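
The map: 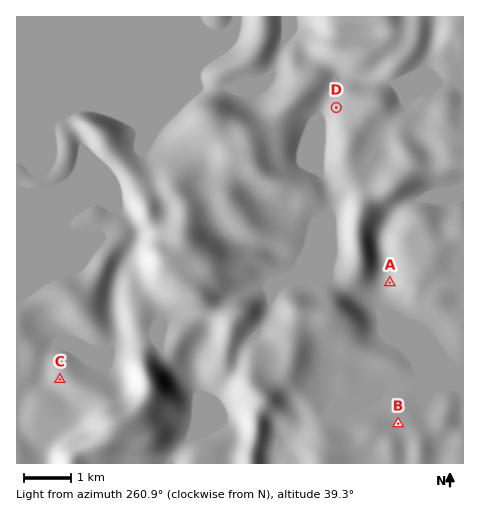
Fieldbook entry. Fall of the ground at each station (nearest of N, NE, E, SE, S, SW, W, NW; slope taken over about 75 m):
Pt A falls W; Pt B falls N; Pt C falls SW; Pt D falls W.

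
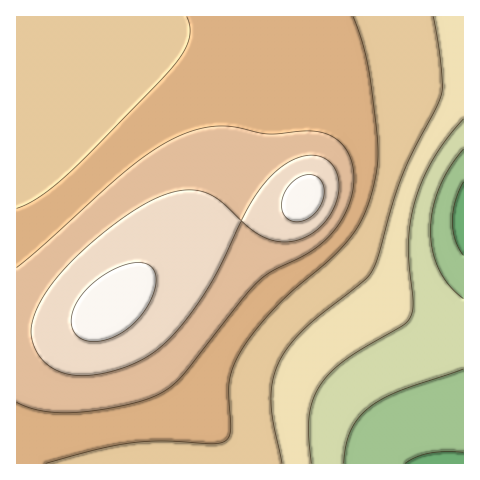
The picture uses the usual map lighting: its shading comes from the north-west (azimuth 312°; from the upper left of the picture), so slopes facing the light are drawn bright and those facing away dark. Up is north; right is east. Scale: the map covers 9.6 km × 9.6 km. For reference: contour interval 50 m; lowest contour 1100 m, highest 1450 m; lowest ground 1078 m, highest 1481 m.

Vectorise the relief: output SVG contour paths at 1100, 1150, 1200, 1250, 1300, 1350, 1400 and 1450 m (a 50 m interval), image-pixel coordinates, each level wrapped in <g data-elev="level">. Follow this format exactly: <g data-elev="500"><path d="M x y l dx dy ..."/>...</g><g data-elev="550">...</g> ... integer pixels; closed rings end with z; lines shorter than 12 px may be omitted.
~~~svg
<g data-elev="1100"><path d="M405 463l11-6 14-4 15-1 18 0"/><path d="M463 255l-8-15-3-18 3-20 8-20"/></g><g data-elev="1150"><path d="M344 463l2-18 5-14 7-13 11-11 13-8 16-8 65-22"/><path d="M463 299l-14-13-10-16-6-19-2-20 2-21 6-22 10-20 14-19"/></g><g data-elev="1200"><path d="M311 463l-2-29 0-18 4-17 8-15 9-11 13-12 19-12 41-24 8-9 2-15-4-37-1-21 2-20 4-19 8-22 11-22 13-21 17-20"/></g><g data-elev="1250"><path d="M282 463l-11-56 0-18 4-18 9-18 15-19 19-17 47-38 10-13 18-63 9-27 12-26 22-42 6-14 0-9-1-22-8-46"/></g><g data-elev="1300"><path d="M46 463l51-14 33-6 34-2 51 3 8-2 5-3 3-12-2-45 4-15 8-16 15-22 22-24 51-45 18-18 14-20 10-26 7-34-1-30-10-70-6-23-8-22"/><path d="M187 17l3 11-2 13-6 14-13 16-103 105-27 21-22 11"/></g><g data-elev="1350"><path d="M17 402l14 6 15 3 17 2 21-1 28-4 27-6 17-6 13-8 17-16 53-69 18-20 15-12 41-21 12-9 10-11 10-16 7-19 2-19-3-16-5-10-7-9-10-6-10-3-15-1-37 3-31-7-14-1-14 1-15 4-28 12-29 20-119 105"/></g><g data-elev="1400"><path d="M71 375l21 0 28-6 24-11 20-14 20-22 22-30 14-25 22-46 18 14 19 7 11 0 9-2 17-10 13-14 9-19 1-17-3-8-4-7-9-7-10-3-13 2-13 6-13 10-12 13-11 17-9 17-20-18-11-7-12-4-14-1-18 4-19 8-21 13-23 17-28 25-21 23-15 22-8 20-1 10 1 8 8 17 13 11z"/></g><g data-elev="1450"><path d="M87 341l12 0 14-4 14-8 12-11 11-16 5-15 1-13-5-8-6-3-7-1-18 4-19 11-17 15-10 15-3 15 2 7 3 6 5 3z"/><path d="M291 221l8 1 7-2 8-6 6-7 3-9 1-9-3-8-5-5-8-1-8 2-8 5-6 8-4 10 0 9 3 7z"/></g>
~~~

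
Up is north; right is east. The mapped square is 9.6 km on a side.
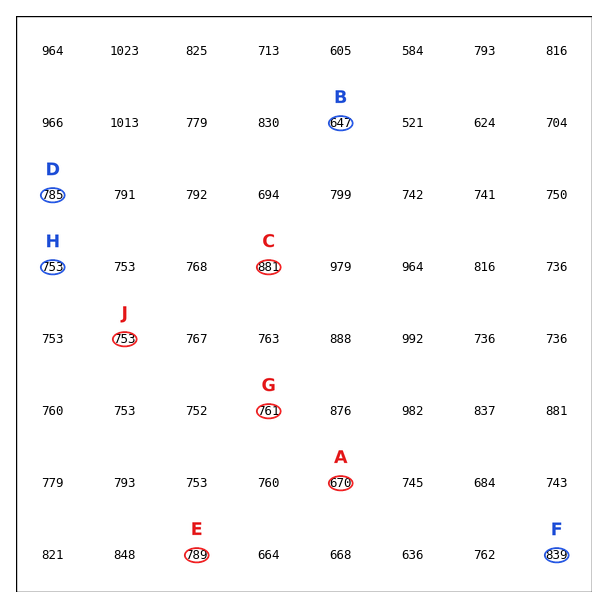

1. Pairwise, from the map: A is below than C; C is above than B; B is below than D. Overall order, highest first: C D A B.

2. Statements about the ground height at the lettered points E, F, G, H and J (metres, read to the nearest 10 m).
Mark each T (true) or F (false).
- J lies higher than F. F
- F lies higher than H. T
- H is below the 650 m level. F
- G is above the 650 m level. T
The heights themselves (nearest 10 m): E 790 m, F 840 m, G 760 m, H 750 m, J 750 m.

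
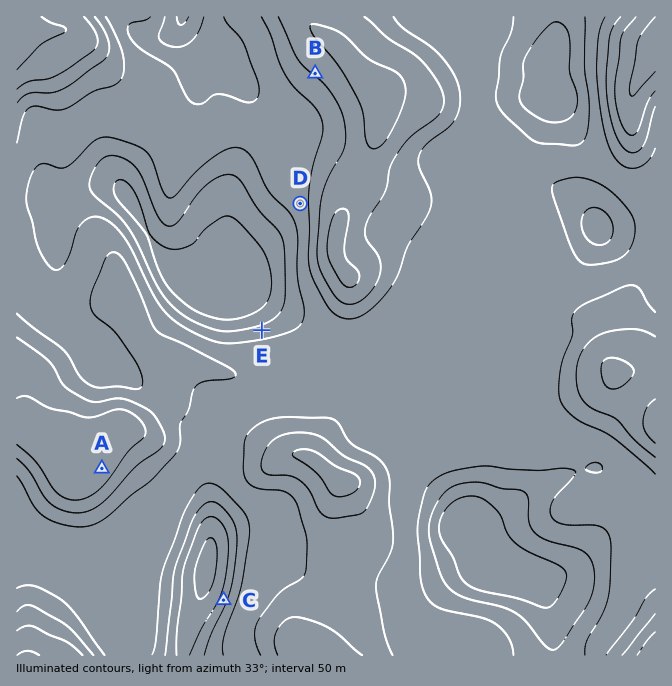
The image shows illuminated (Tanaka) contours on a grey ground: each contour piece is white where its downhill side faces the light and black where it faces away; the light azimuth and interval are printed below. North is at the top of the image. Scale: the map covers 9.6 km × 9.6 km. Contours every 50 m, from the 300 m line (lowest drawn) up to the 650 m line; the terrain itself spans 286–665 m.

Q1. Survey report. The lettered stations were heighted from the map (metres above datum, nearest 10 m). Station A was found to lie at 630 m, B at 560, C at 380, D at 480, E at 420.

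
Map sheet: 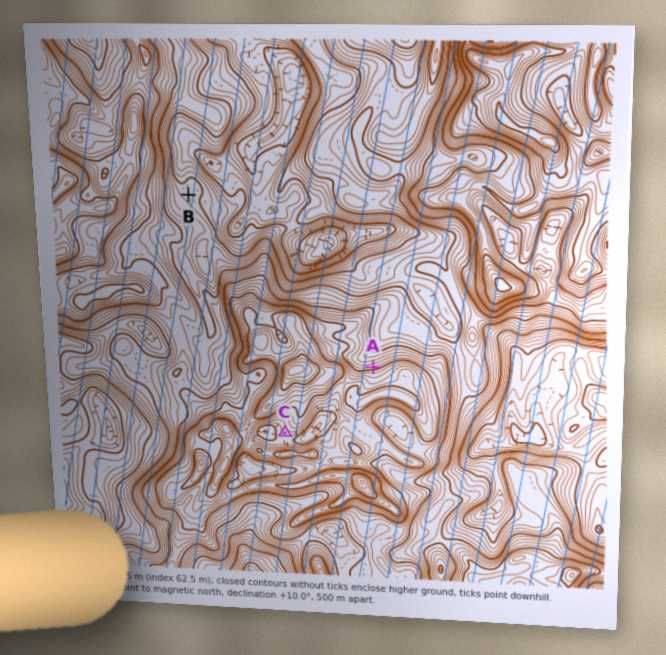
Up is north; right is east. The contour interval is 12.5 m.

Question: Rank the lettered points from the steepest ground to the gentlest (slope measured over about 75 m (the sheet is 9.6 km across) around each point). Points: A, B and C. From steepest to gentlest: A C B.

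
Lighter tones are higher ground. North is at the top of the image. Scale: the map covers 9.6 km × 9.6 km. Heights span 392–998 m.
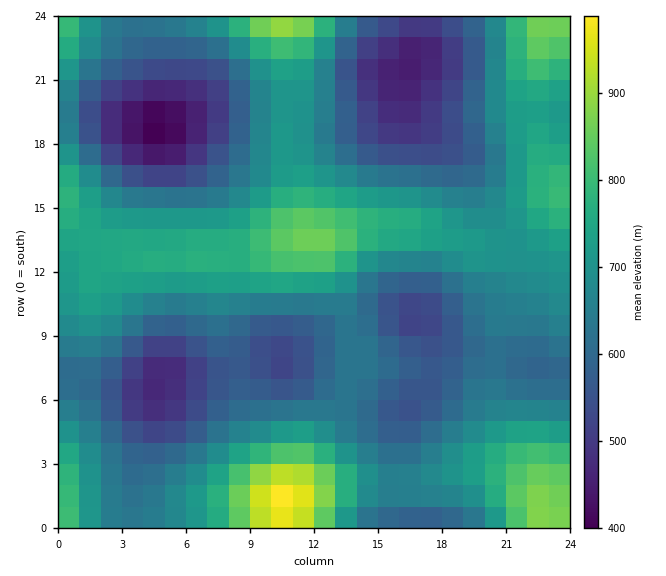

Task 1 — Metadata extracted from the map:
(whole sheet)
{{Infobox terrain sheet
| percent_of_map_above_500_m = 92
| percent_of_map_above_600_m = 69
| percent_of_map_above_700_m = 35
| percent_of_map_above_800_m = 9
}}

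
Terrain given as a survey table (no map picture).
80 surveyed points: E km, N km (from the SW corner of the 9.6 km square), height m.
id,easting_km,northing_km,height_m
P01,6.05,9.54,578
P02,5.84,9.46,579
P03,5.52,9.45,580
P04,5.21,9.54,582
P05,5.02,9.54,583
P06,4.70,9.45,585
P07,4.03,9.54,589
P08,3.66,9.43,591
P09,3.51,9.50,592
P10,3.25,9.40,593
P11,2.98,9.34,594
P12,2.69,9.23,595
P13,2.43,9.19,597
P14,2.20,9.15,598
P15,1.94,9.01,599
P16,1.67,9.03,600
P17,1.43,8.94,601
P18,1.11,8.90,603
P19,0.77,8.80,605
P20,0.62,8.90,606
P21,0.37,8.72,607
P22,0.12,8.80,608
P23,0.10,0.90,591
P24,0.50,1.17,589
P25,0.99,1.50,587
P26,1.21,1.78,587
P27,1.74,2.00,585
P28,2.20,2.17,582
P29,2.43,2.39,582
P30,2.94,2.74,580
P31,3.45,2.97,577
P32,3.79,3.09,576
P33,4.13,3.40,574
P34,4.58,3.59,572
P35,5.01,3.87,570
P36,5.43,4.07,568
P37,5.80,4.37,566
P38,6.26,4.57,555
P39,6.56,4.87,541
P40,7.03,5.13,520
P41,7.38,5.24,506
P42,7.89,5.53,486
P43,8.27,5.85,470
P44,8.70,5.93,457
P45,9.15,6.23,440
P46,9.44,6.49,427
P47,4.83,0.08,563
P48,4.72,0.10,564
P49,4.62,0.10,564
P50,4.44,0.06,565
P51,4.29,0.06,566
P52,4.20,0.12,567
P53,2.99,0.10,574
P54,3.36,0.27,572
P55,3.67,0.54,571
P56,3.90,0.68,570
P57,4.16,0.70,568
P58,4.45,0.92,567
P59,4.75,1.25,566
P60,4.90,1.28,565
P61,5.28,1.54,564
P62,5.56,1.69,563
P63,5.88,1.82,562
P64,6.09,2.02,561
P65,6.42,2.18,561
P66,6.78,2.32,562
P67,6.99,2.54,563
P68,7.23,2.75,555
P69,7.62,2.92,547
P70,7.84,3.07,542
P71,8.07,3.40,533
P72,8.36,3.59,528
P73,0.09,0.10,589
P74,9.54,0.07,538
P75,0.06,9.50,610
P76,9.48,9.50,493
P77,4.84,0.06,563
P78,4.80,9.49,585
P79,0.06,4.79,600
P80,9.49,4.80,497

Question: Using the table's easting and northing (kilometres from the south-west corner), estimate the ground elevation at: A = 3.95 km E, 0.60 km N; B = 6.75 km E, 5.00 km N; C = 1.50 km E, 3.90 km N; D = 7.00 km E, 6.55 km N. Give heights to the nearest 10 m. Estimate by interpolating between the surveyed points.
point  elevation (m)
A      570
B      530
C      590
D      520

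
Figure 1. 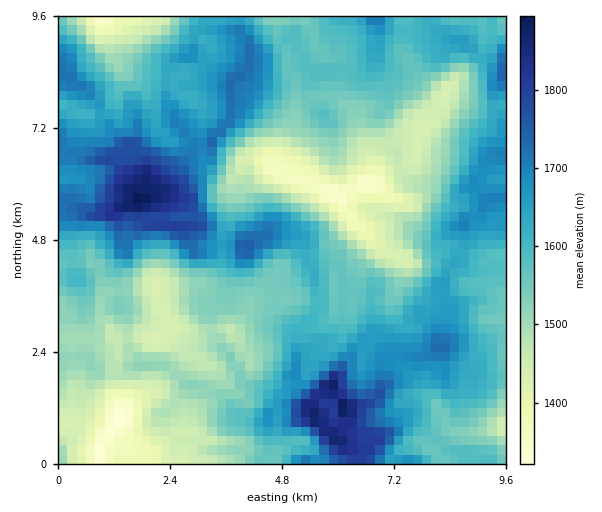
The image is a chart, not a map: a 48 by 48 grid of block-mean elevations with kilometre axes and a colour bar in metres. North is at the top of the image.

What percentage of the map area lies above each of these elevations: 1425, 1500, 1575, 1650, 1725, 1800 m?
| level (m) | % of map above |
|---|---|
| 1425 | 93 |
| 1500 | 77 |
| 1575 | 53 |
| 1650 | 28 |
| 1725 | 10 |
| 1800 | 4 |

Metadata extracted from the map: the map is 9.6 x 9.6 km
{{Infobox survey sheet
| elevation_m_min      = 1315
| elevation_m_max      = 1905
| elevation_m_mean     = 1585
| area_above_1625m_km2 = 32.9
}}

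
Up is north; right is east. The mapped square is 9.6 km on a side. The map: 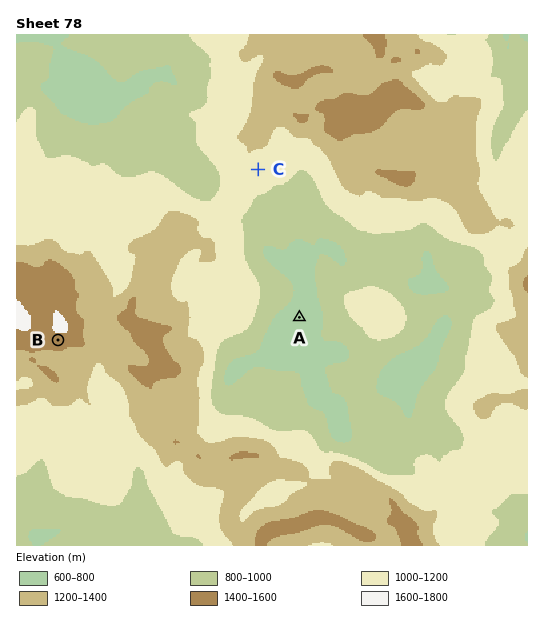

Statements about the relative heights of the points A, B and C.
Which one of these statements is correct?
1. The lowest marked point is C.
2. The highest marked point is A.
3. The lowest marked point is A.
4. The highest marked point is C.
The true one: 3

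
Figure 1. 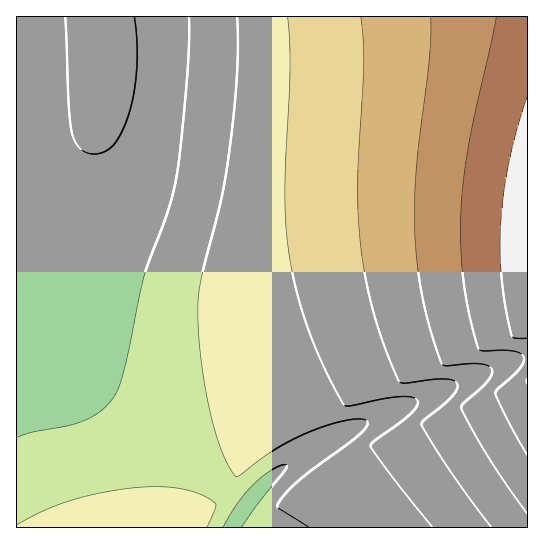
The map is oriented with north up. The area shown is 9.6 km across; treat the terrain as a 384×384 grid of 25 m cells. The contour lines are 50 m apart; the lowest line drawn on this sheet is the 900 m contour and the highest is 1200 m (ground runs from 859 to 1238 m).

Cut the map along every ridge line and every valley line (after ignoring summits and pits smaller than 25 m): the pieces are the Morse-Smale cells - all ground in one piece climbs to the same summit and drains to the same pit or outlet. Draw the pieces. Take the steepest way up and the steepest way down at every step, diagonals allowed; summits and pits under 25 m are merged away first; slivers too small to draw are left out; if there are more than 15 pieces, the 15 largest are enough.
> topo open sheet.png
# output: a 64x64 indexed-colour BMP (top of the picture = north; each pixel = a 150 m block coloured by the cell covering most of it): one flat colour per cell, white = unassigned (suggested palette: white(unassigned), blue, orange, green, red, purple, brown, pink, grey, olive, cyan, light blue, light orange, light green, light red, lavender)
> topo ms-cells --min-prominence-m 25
<image width="64" height="64" href="data:image/bmp;base64,Qk12CAAAAAAAAHYAAAAoAAAAQAAAAEAAAAABAAQAAAAAAAAIAAATCwAAEwsAABAAAAAAAAAA////ALR3HwAOf/8ALKAsACgn1gC9Z5QAS1aMAMJ34wB/f38AIr28AM++FwDox64AeLv/AIrfmACWmP8A1bDFABERERERERERERERMzMyIiIiIiIiIiIiIiIiIiIiIiIiERERERERERERERETMzMiIiIiIiIiIiIiIiIiIiIiIiIREREREREREREREREzMzIiIiIiIiIiIiIiIiIiIiIiIhERERERERERERERERMzMiIiIiIiIiIiIiIiIiIiIiIiERERERERERERERERETMzIiIiIiIiIiIiIiIiIiIiIiIRERERERERERERERERMzMyIiIiIiIiIiIiIiIiIiIiIhERERERERERERERERETMzMiIiIiIiIiIiIiIiIiIiIiEREREREREREREREREREzMzIiIiIiIiIiIiIiIiIiIiIRERERERERERERERERERMzMzIiIiIiIiIiIiIiIiIiIhERERERERERERERERERETMzMyIiIiIiIiIiIiIiIiIiEREREREREREREREREREREzMzMyIiIiIiIiIiIiIiIiIREREREREREREREREREREREzMzMyIiIiIiIiIiIiIiIhERERERERERERERERERERERMzMzMyIiIiIiIiIiIiIiERERERERERERERERERERERERMzMzMyIiIiIiIiIiIiIRERERERERERERERERERERERETMzMzMzIiIiIiIiIiIhERERERERERERERERERERERERETMzMzMzIiIiIiIiIiERERERERERERERERERERERERERETMzMzMzMiIiIiIiIREREREREREREREREREREREREREREzMzMzMzMiIiIiIhEREREREREREREREREREREREREREREzMzMzMzMiIiIiERERERERERERERERERERERERERERERETMzMzMzMyIiIRERERERERERERERERERERERERERERERETMzMzMzMyIhERERERERERERERERERERERERERERERERERMzMzMzMzEREREREREREREREREREREREREREREREREREREzMzMzMRERERERERERERERERERERERERERERERERERERETMzMxEREREREREREREREREREREREREREREREREREREREREzERERERERERERERERERERERERERERERERERERERERERERERERERERERERERERERERERERERERERERERERERERERERERERERERERERERERERERERERERERERERERERERERERERERERERERERERERERERERERERERERERERERERERERERERERERERERERERERERERERERERERERERERERERERERERERERERERERERERERERERERERERERERERERERERERERERERERERERERERERERERERERERERERERERERERERERERERERERERERERERERERERERERERERERERERERERERERERERERERERERERERERERERERERERERERERERERERERERERERERERERERERERERERERERERERERERERERERERERERERERERERERERERERERERERERERERERERERERERERERERERERERERERERERERERERERERERERERERERERERERERERERERERERERERERERERERERERERERERERERERERERERERERERERERERERERERERERERERERERERERERERERERERERERERERERERERERERERERERERERERERERERERERERERERERERERERERERERERERERERERERERERERERERERERERERERERERERERERERERERERERERERERERERERERERERERERERERERERERERERERERERERERERERERERERERERERERERERERERERERERERERERERERERERERERERERERERERERERERERERERERERERERERERERERERERERERERERERERERERERERERERERERERERERERERERERERERERERERERERERERERERERERERERERERERERERERERERERERERERERERERERERERERERERERERERERERERERERERERERERERERERERERERERERERERERERERERERERERERERERERERERERERERERERERERERERERERERERERERERERERERERERERERERERERERERERERERERERERERERERERERERERERERERERERERERERERERERERERERERERERERERERERERERERERERERERERERERERERERERERERERERERERERERERERERERERERERERERERERERERERERERERERERERERERERERERERERERERERERERERERERERERERERERERERERERERERERERERERERERERERERERERERERERERERERERERERERERERERERERERERERERERERERERERERERERERERERERERERERERERERERERERERERERERERERERERERERERERERERERERERERERERERERERERERERERERERERERERERERERERERERERERERERERERERERERERERERERERERERERERERERERERERERERERERERERERERERERERERERERERERERERERERERERERERERERERERERERERERERERERERERERERERERERERERERERERERERERERERERERERERERERERERERERERERERERERERER"/>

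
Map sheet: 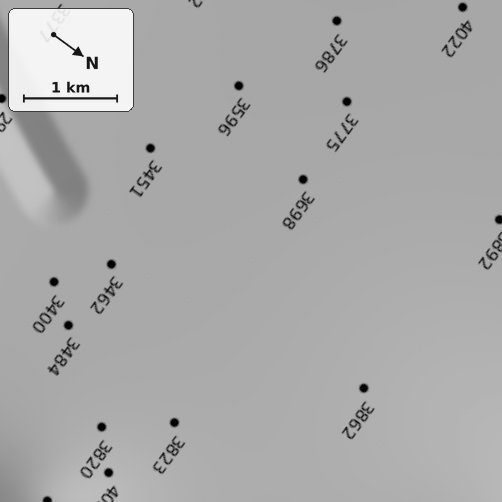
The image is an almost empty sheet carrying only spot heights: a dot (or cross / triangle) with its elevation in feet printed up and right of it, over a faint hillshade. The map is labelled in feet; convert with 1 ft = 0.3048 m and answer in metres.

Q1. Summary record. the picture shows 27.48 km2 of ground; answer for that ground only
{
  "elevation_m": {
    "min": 900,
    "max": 1320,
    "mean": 1130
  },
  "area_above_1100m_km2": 19.5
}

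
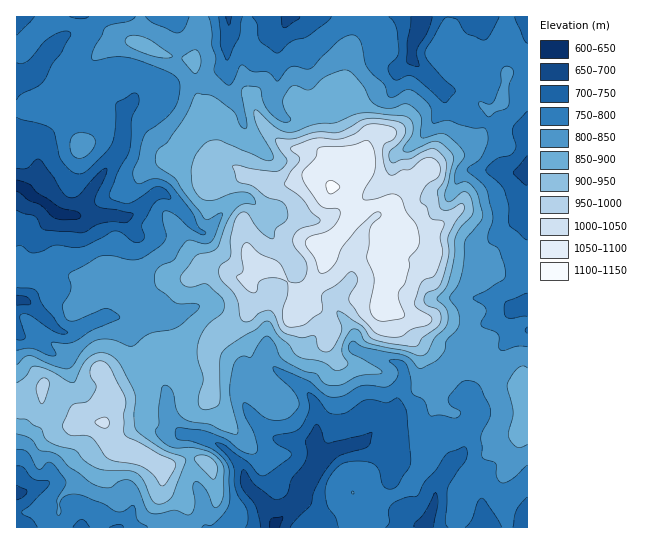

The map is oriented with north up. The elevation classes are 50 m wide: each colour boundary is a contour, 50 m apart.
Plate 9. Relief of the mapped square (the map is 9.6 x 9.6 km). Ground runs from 640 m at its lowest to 1100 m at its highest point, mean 840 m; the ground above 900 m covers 23.2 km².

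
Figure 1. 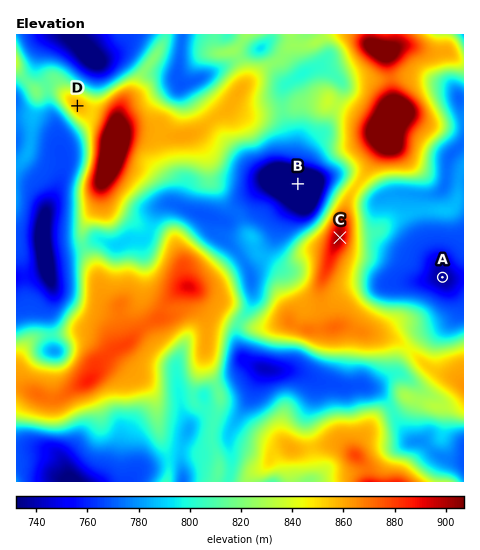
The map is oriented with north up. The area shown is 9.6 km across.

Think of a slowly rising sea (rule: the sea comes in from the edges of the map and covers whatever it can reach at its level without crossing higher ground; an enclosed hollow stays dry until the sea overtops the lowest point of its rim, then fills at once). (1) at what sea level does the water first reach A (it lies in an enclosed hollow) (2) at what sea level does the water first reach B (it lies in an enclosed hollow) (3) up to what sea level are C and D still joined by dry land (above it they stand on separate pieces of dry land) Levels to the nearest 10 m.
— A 750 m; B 810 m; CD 820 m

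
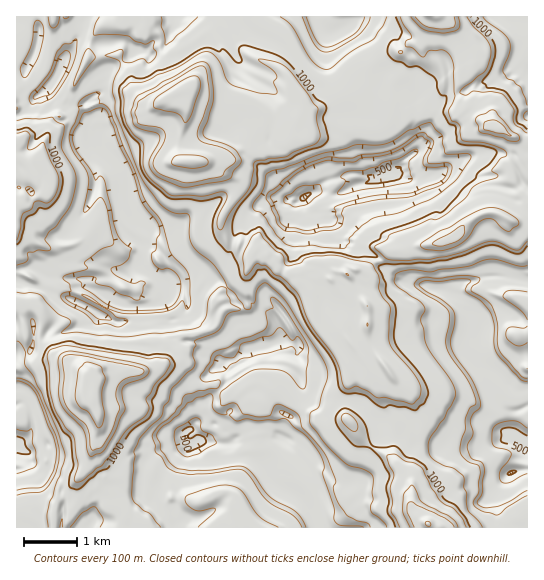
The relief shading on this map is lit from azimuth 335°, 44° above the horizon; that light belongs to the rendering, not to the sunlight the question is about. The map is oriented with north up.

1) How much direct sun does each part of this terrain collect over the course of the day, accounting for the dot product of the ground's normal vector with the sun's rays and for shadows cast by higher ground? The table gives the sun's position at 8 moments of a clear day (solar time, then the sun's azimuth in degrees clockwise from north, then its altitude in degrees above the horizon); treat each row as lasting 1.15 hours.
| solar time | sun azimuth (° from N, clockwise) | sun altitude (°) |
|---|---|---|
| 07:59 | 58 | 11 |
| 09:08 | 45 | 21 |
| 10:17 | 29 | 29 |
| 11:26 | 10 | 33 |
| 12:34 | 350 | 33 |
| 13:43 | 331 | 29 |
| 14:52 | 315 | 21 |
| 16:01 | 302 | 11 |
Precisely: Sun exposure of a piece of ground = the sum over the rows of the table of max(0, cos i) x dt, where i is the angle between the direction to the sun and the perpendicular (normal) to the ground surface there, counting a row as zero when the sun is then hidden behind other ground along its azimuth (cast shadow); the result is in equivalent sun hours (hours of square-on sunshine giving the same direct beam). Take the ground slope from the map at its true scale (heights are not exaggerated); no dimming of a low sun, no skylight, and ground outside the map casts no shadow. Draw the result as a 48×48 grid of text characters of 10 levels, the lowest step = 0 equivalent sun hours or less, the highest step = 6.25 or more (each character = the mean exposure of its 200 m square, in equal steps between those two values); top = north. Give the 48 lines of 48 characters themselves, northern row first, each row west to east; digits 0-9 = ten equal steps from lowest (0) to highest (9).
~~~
543314576555555686555556786655456664322355778655
544244531125456866555655567655577774320002587865
545533644420158656666766557687988857643234567665
546404776645466589976699866777786553333325555545
465336422398877999676545886788755553212445553445
664256245777899996566655467577555555554455523665
651463444688899865568875557655555555555444366787
546754234458886544555677655765555555555446888866
577665322556412444455556665675555555555566568675
899864122344421234445555555545555555553434589855
976752343321135343455555555565555555200233534688
658533343321245557875555555535533331000243210025
577655443334677887788555541001000000003431000024
565666543324656667655520000000000000033200445765
555655554322232000342430000000000001131036666455
445554444333100221003543200013423456655787787545
755443464433211000014322110134477888888977766766
540243464432211000143235555556888777799768777765
313423554433120034553476655554467899978987974786
444224554333234355544567776677668877998888511235
343345545444455545446787877876686688767985244334
324654443565555434435667899998865676654320100032
421245433234563431343555767999998423320000000002
244555455345312343244411588556777610000000000000
355552125767543355334111045555445551000000023344
876557732366455555752420114555555556640000245688
778640376313456755763222023555556676687743103236
546888514988888565454223213555554555555575422422
535576686356655567632443222355556554555554543565
555658988878999996224431221245554454565544544688
236999787887666531242001331225555566556554544423
466899999998886544202466654422555668657665544333
664557999999876554235777656433455566866867544236
124455666543442314677766664544455546686676654422
014556554401322245567555556555333554566566655431
323455554544344310155555555565310123544555565555
432332355555543223321555235675654210014534445544
433221145333222212212122213665786555445434335445
223222224321112012443211223345236555555245554001
143323443222344331234455532124424555554345355444
434334432233465656765555554322543589655455556986
654454312354466676555555544432145447987866875447
674566512444458988888855554444300334677798665324
556753124454445566776675555445543456667656545787
987653345554456689878767555544555545776756545668
555645435567554454245767865554455645687786546797
555544003557855411565686687555344244468998778765
554532346555675568755569867554201223356777775555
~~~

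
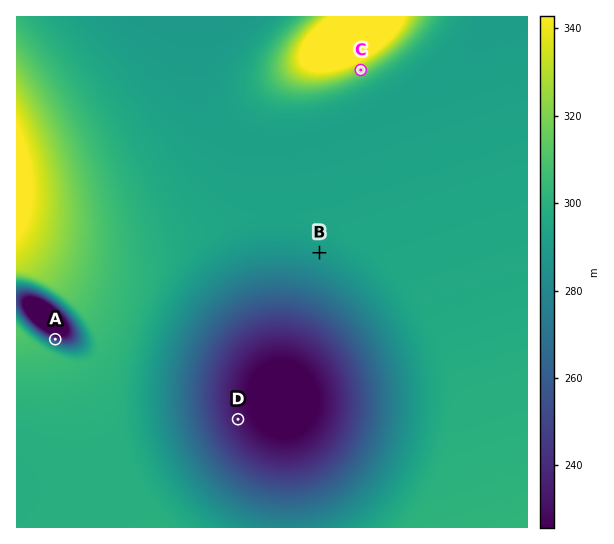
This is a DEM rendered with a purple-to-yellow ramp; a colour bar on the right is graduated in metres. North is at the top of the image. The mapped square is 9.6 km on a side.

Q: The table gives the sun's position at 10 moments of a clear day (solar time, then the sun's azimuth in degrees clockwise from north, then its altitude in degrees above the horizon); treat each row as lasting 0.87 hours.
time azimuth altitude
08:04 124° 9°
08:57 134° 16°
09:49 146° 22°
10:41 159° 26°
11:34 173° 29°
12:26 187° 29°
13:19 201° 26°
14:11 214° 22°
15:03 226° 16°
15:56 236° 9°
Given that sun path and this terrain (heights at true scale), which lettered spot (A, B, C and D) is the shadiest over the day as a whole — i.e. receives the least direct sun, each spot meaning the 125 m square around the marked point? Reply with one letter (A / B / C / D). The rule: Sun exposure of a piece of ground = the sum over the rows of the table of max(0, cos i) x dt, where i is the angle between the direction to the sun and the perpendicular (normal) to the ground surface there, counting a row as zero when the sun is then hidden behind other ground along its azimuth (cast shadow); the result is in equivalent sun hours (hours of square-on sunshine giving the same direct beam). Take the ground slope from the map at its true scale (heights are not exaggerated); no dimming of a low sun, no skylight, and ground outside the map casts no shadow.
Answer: A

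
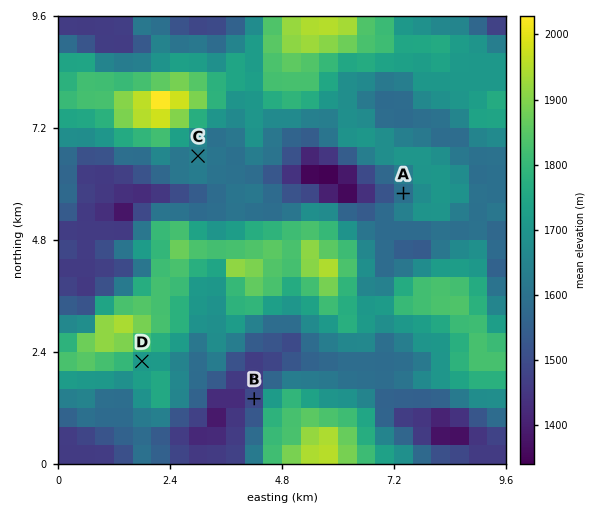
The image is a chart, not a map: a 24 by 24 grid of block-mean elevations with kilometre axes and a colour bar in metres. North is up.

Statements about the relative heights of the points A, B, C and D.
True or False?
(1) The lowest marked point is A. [False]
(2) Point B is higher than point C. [False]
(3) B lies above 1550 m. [False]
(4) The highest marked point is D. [True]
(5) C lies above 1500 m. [True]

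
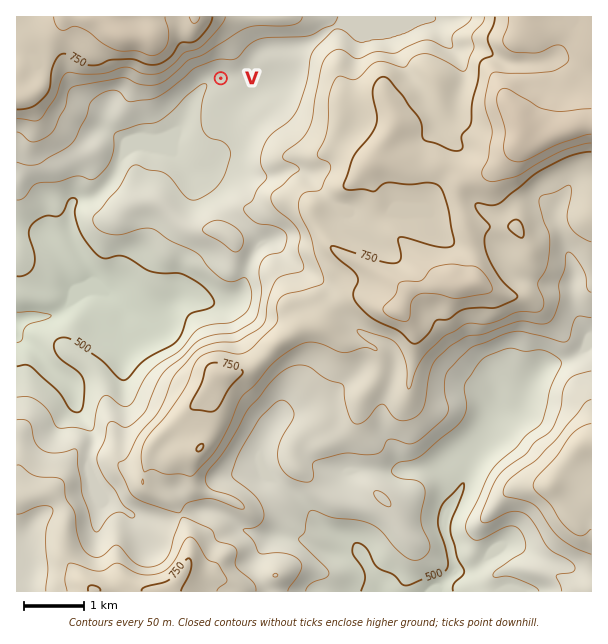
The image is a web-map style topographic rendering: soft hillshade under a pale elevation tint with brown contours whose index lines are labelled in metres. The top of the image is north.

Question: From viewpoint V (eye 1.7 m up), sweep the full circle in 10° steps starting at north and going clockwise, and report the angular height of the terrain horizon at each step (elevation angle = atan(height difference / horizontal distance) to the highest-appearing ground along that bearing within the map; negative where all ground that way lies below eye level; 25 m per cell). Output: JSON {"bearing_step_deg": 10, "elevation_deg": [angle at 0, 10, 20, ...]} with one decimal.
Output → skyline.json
{"bearing_step_deg": 10, "elevation_deg": [9.3, 8.3, 7.7, 6.9, 5.8, 4.5, 3.2, 2.2, 3.5, 4.3, 4.7, 4.5, 4.6, 4.1, 3.5, 3.1, 2.3, 2.2, 2.5, 1.6, 0.8, 0.6, 0.3, -0.3, 0.7, 1.6, 3.8, 6.6, 9.5, 12.1, 13.0, 12.3, 13.9, 14.6, 13.7, 11.6]}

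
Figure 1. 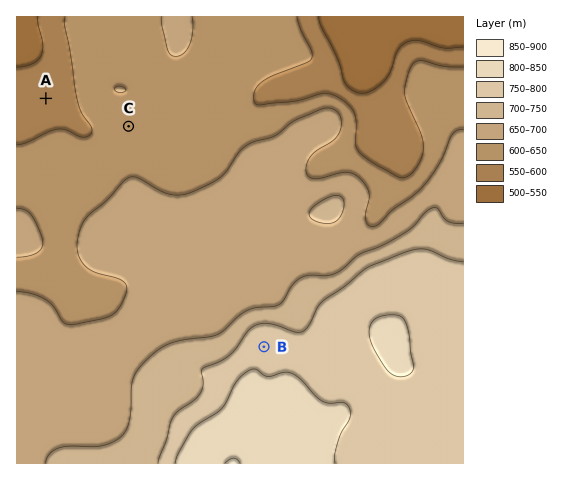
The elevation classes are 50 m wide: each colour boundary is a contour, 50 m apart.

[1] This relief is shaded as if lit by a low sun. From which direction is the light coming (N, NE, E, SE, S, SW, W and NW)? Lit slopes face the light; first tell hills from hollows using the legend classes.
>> S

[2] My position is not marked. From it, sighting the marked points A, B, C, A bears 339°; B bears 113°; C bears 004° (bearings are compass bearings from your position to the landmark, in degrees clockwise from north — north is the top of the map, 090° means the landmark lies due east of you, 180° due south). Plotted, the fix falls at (117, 285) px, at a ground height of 640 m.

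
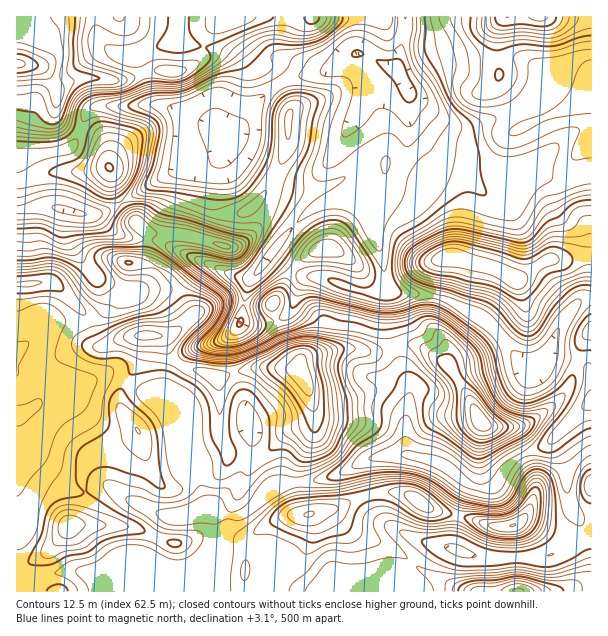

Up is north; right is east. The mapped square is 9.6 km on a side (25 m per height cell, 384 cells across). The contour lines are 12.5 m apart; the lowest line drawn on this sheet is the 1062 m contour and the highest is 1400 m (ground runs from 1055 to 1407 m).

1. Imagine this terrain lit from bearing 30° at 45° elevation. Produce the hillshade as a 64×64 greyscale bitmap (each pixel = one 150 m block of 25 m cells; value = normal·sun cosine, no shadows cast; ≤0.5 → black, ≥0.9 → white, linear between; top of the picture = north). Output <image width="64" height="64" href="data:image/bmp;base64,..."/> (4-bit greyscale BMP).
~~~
<image width="64" height="64" href="data:image/bmp;base64,Qk12CAAAAAAAAHYAAAAoAAAAQAAAAEAAAAABAAQAAAAAAAAIAAATCwAAEwsAABAAAAAAAAAAAAAAABEREQAiIiIAMzMzAERERABVVVUAZmZmAHd3dwCIiIgAmZmZAKqqqgC7u7sAzMzMAN3d3QDu7u4A////AHiJmqmYiIiIiIiIh3eIiId4iIiIiIiHd4q8zLzd3LqZeIiZmYiIiIiHeIiHd4iIh3iIeIiIiHeJq8zMze7cupmHd3iHd4iIh3d3iId4iIh3d3d3d4h3iJq7zMzN3cuqqodmZmZneId3ZmeIh3iIh3d3d2Z3d3iaqqqZmZmpmZmZiHdlVWd3dmVVZ4iHeIh3d3ZmZnd3iaqpiHZURFZ4iJmId2VmZlVVVniZiId4d3ZmZmVnd4mZmHdlMQABJGeIiYh2Znd2ZWaJq7qZiIiHZVVWZneJmYdUREIQASNFeIiIh3Z4iYiImqu6qpmImYdlVWZ3eImHUyIjMzWJmHeJmYh3d4mqqqu7qYiImIiImHd3iIeIh3UyI1eJrO3KmZmZh3d4mqqqqqmGZmd3d3eJmZqqqZh2VERXrN3v7bmaqqh2iIiZmZmZhmVWZ3Zmd4iaq8zLuodmZ5ze7tzLl4qqqGSIiIiIiYdmVniIdmZ3eImau8zLuqmr3v7bqYiHeruoZYiIiHiIdmZnmZh2Znd3d3eJqrvMzN7/7KhmeHeL3Kh3iIiHeHd3d3iZiHd3d3ZmVVVnmrzN3t25dUVneJvcmIiIiHd4h3d3eZmId3d4d2ZUREV4mau7qYdTM1Zom8uYiYiId4iId3eJmId2aIiHZUREVmd3eIh2ZDESNEZ5qpmZiIiIiIh3d4mYh3Z4mYhlRFVndmZndlVDEBIjM1eJmZl4iIiJiId4mpiHdnmZh2ZVZ4h3Znd2VDIRI0VVVniJmXiIiIiId3mqmId2eZh2ZmZniYiIiIdVRDNGiqqod4iZiIiIiIdnmrqIh3Z4mHZmZWiZmZmYh2ZmVWnO7tuXeJmIiIiIh3iqqYiHZniHZWVUaKqqmYh3Z3dlfO/+3LmHiYiIiIh3eamYiHdleHZVVERpqqqYiHd3dlat7t3LqpiIiIiIiIeJmId3ZUV4dlRDRXmruqmIh3dkSM3dy6qpmIiIiIh3d3iHd2VUVoh1RERXmru6mIiHZTNZzMy6mIiIiIiId3dmd3dmVVeKupdlVniauqh3d3dTNHq7y6mIiIiIiId3ZlVmZmZWm97ty6mYiaqph2Z3dlRXmqvLqIiHd4eIh3dlVmVVVWit7/7cy7qqu6qHeIh2VomrzcuXZ3d2ZoiId3eIdVVWZ4ir3dy7u83u3LqqqYeIib3uyoVFd3ZmeIiIiJmIeIiIdUWLuqqs3e7cy7qpmZiK3u25UzV3d3Z3h3iImaqqu6mGRFiYd5vMy7uqu7uqma3/3JYzRnd3d3d3d3iaqru7qZh2ZoZEaamZq7zd3cu77/24UzNXd3eId3ZmeaqZqqmZmaqohkV4mZvN7u7ty83uyWQyNGiHd4hlVVabupmZiIiazuypeJqqve7t3Luqq6hTIiIkZ3dmd2Zmabu5iHd3eKzv/sqZq7vN3LmImGVEMhERIjRnd2VVmZiby5h2VmZpzv/9uZmrqqqYZmiHMQAAEjM0V4h2VETMu8zKhkRFZ5zv/bhmiZmYdlRFeZYxESM0VmeJqHZVVczM3bl1Voma3u2nMSR4iIZURFerljNFZmd4mau5h3h3u7zMqIibzM3cpjEBRWeIh2ZniruWVomZmau8zcqZmZiqq8uZq83Lu6dTNGmph3iIiJmsyoZ5qrvM3d3dyqqqmaqruqvMuneJh3ib3dyod4iaq8y5d4mrvN3u3dypmqqZu7u7u7qGV5qrvN3cuqh3iJq7y6h4maqrzdzLupiaqYiqu7qpmHeKzMzd3LmYiId4mqu6mIiJmZq7uqqZiImYiYmZiHZVaKzczMu6mZiIiHiJmqmIiIiImZmZmYiIiZmZZndmVDNHrNzLu6qqqYiIiIiIiIh4iIiImZmIiIiZmapmZVRDM0V6zMu7u7qpiIiIiIiIh3iIiIiIiIiIiJmZqndmVUQ0Vniau7uqqZiIiIiZiId3eIiIiIiIeIiIiIiZiId3ZlV4iImZmZmYiIiIiJmZiIeIiIiIiId4iIiId4iIiJmHZ4mZiZiIiIiIh3d4iJmIiIiIiId4d3d3d3d3d3eIiZd4mqmZmIiIiIh3Z3iIiIiIiIiIh3d3dmZnd3d3ZVVnd3iaqpmYiIiIiHZmeIiIiIiJmIiId3dmZmZ3d3dDM0V3eaqqqZmIiIiIdlaJmZiIiImZiIiHdmZ3d3d3eERDRoiKu8zLqYiIiIh1VomZiIiIiZmIiHdmd4iHd3d4VmVnmZvMzdypiIiIh3ZWiZiIiIiJmIiHZVVniIiHd3dndniImqq7uph3iId3dmeZmIiIiIiYiHZDRWZ4iIiHd3dmeHZlVVZ2VVZ3d3d3eaqqmIiIiJmHZDRWZneIiIh3ZmaIZCERIyIRI1ZmZmeJu7upmIiJmHVDRnd3d4iIiIdVVomGVFZlMQASNFVVZniruqqYiImXVERnh3d4iIiIiEVniZmaq6hlVWUzRFZ3d4mZmZiImYZERXd3eIiIiIiIeImZq7u7qYiamHVVZ3iIiIiIiIiIdURWd3d4mYh3d4i6qpmqqpiIiaqpmHdneId2Z3iIh3ZlRWd3d3eIdmZneLqpmaqYd3eImYiId2Z3ZUREZ3d2ZmZWd3ZlVmZURFZmmYiZmYdmZ3iIh3dmZlVDMzNFZlVnd2Z3ZlRERDM0VVWIiImZh2Z4iIh3d2ZlVURVVVVmVWeHZmZmVUREM0VmZoiIiZmGZ4iIiId3dmZVVWZmZmZmaJdVZmZlREREVnd3"/>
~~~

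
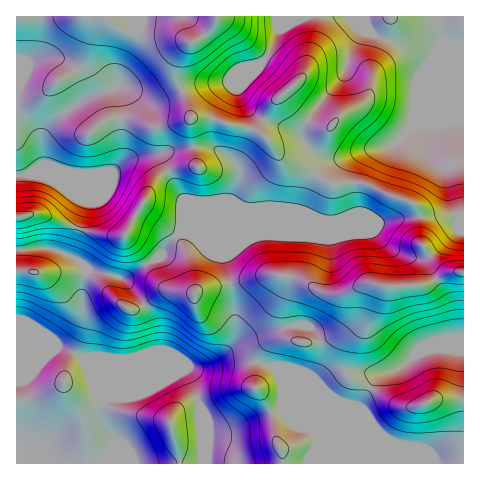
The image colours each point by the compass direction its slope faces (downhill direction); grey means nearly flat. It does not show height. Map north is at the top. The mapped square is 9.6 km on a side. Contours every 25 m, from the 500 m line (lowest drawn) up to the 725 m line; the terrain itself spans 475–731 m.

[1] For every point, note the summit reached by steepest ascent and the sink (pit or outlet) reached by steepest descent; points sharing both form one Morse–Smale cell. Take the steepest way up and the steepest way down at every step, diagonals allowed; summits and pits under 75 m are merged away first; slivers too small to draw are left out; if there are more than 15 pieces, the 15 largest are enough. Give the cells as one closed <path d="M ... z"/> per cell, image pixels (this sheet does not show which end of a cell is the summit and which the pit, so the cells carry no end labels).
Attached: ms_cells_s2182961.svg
<path d="M49 57l-9 1-11 5-13 29 1 372 447-1 0-191-20-2-10-8-13-19-1-27-6-12-26-10-18-9-17-3-2 1 6 28-14 8-41 16-114 0-8-2 1-27 2-6-21-42-4-3-21 2-11 4-10 7 6-10 0-54-4-14-3-2-30 11 0-14-7-14-12-9z"/><path d="M365 16l-148 0-5 11-10 10-14 8-12 23 1 13 11 23 2 12 2 2 22 1 15 5 27 6 16 14 9 14 6 5 19 6 27 15 17-1 4-18 7-9 9-6 20-3 7-4 16-17 27-12 24-24-1-45-10 1-22 10-11-6-23-6-23-9-6-7z"/><path d="M216 16l-199 0-1 75 13-28 19-6 15 3 15 11 7 14 0 14 31-11 6 16 0 54-6 10 10-7 11-4 21-2 4 3 21 42-2 6-1 27 8 2 114 0 53-22 2-4-7-26-17 1-27-15-19-6-6-5-9-14-16-14-27-6-15-5-22-1-2-2-2-12-11-23-1-13 12-23 15-9 11-12z"/><path d="M463 91l-23 23-27 12-16 17-7 4-20 3-9 6-7 9-3 13 0 5 12 0 25 11 26 10 6 12 1 27 13 19 7 7 6 3 17-1z"/><path d="M463 16l-96 0-1 6 8 13 23 9 23 6 12 6 21-10 11-1z"/>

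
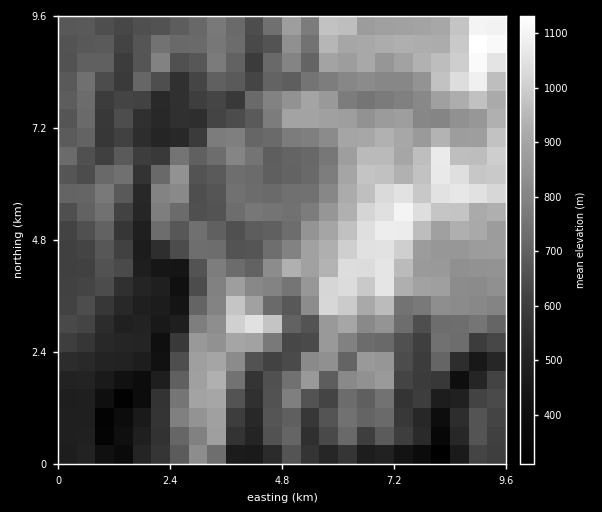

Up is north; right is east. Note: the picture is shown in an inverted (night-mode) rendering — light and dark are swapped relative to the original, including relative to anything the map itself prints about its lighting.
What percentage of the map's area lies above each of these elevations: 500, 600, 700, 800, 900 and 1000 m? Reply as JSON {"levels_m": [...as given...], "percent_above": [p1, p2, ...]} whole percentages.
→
{"levels_m": [500, 600, 700, 800, 900, 1000], "percent_above": [90, 77, 55, 36, 19, 8]}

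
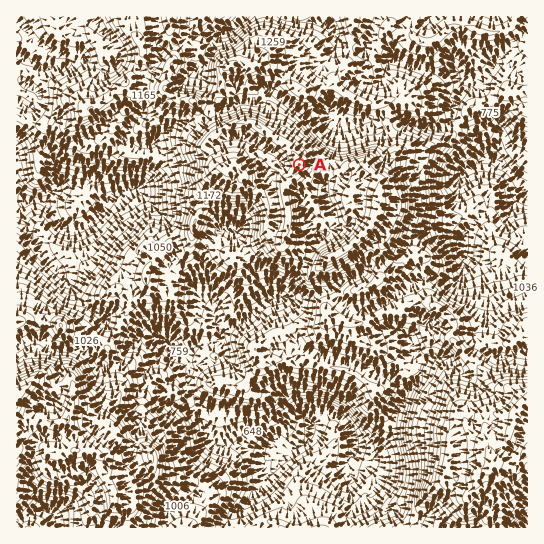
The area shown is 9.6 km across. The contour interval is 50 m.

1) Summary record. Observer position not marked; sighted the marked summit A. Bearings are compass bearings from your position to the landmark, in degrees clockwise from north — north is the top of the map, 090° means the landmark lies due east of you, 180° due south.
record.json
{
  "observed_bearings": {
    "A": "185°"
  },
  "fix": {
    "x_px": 311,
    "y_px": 28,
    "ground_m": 990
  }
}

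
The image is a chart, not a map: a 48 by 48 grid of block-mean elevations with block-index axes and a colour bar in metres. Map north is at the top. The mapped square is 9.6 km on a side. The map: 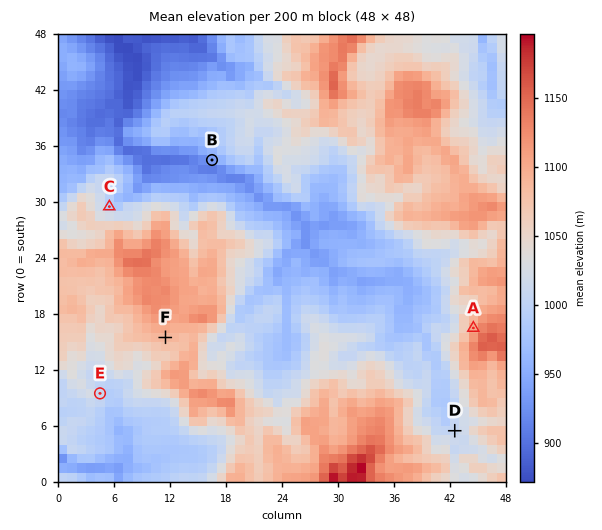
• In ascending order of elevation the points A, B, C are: B C A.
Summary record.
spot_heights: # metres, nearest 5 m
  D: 1010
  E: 1010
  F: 1090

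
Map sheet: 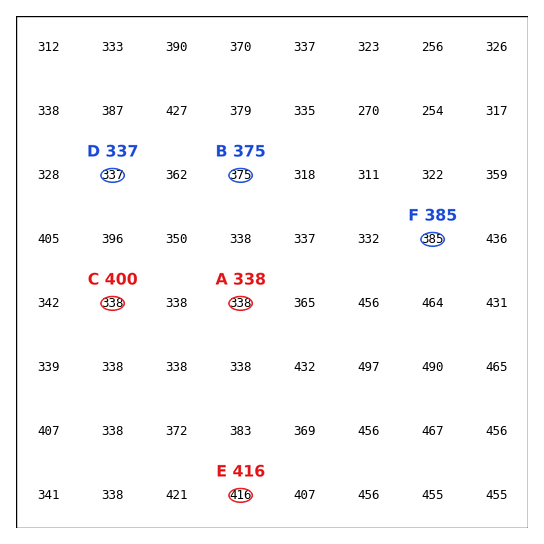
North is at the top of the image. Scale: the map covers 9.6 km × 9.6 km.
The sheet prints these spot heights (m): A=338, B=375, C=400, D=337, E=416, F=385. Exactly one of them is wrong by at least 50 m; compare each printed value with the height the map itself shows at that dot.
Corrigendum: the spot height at C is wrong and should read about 338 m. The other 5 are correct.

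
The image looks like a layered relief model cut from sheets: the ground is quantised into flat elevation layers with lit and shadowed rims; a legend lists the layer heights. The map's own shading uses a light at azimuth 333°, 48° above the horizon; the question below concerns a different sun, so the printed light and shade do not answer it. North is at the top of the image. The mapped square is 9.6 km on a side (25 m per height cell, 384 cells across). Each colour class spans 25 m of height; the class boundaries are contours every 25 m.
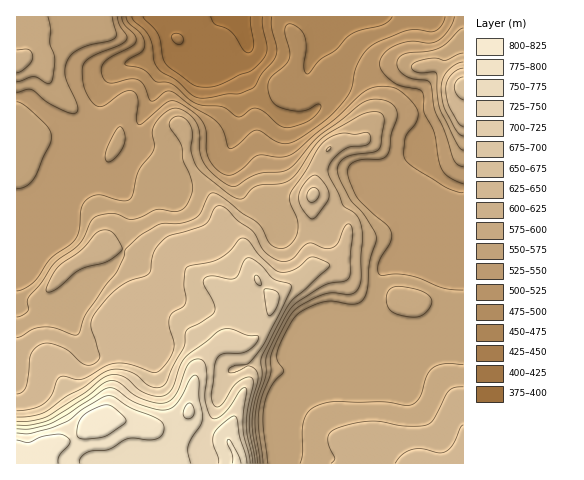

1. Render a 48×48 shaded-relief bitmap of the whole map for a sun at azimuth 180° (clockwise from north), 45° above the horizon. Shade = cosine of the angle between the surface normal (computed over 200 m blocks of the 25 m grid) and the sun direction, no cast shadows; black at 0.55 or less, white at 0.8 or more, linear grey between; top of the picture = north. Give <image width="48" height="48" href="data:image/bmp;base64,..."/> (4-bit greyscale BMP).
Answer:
<image width="48" height="48" href="data:image/bmp;base64,Qk32BAAAAAAAAHYAAAAoAAAAMAAAADAAAAABAAQAAAAAAIAEAAATCwAAEwsAABAAAAAAAAAAAAAAABEREQAiIiIAMzMzAERERABVVVUAZmZmAHd3dwCIiIgAmZmZAKqqqgC7u7sAzMzMAN3d3QDu7u4A////AJmaq7u7uqqqmZmqqWNpmZmqqqqZmIiImYiZq7zMu6qqqZmqqFNpmZmqqqqZiIiImVVnib3dzMzLqrqZmFR5mZqpmamZiHeImQABR5vMzMu6qruXeGWJmZmZmZmIh3eImQAAA2iaqph3iruFV4eZmZiIiIiId3eJmSIQACNXdlQ0aKl1R5mZmZh3d3d3d3iImGZlMQAUVDIiNoh3Z6q6mZh3d3d3d4iIiIiIdSACMzMzRXiZdpvLqpmIiIiIiImZiJmZh1IBI0VVZnmphWrMupmZmZmZmZmYh5mZiHQQEkVmdnial1erqpmZmZmZmZmId5mZiHZTI0Z3ZlaKu5iZiZmZmZmZmZmId5mYh3iId3iYdVWKzdy6mZmZmZmZmZmIiIiHd3mqmZmZmGaKu7zduZmZmZmZmZmZmXd3ZnmqmZmaqYeImInN2pmZmZmZmaqZmXdmZnmqqqmaqYd3d3it66mZmZmaqrqqmXd3eIeKu6qamHd3eJmt7sqpqqmau8uqmYmZmZZnmqqpiIiZmqqr3/3LvLqqu7uqmXisuphmeZqpmZmqqqqpvv/+7tupqZmZmGZ726mGZniZmaqqmZuXi+/+7cuYh3ZmZoZXvbuoZniJmZmYeJqFWKzd3LqXZlVWZ5lke9y6h3iZqZdmeIhkRXq8upmXZWZ4iZmFNqzLqYiaqZd3iIZEVWeImZqph4iZmZmXQkirqZmZmZmIiHVFZmZmiaq7qZmZmZmZdTWJmYiIiImZiHZmd3d3iaqrupmZmZmZmGZ3iHd3ZmeJmGZ4iImYiZmZmZmZmZmZmZdmd3d2VFV5l1aJmaqpiId3iZmZmZmZmZh2d3d2ZmZ4dVeJqry6hlVmiZmZmamZmZh3ZniIeId2VGiZq7zLlkVomZqqqbqpmZd3Z4mZmZh1NHiZmZq6hleJmaqqmcupmZiIiImZmZl0NWd3dmd3ZnmZmqqZmru6mZmaqYiZmqlTRWVmVUVneJmqqpiJq6u6mZmquoeJmqhEZmZmZUaJqrzLqZmavKqqqZmau5eImpdniHd2ZUWcze/sqZmavJqrqZmZq6iJmpiJmIh2ZUNazv/rqZmavKmqqZmYmqmaqqmZmId3ZUEEiru6qpmavKmZmqqZiZiaqpiJiHd3dlMAJniaqqmrzZiIq7qZmZhniGVoiHd3iIYwA2eKq6m83HeKu6mIiahVVBJGd3d5q6l0I1ZomZq823irupiHeJl1QQE1Z3eKu6qYZEVWeJmryqu8uYiHZnh1QRNEV3eaqpmqh1VWeKqpqt3LqImYZWd1MlZmZneJmZmqqYd4m924ie3LmZmYdlZ1NHiId3Z3iZmZmZmave7HRcy6qqqqqHd2V5mZmHZmeZmZmZmaqqqoQpqZq7zN3LqImqmZmId3iamYiIiIh2VWZHiZm83e/tqJq6mZmYmZmqmIiIh2ZVQ0Z4iZmrzd25d5qZmZmJqqqpmIiHdmVVVEZ5mZmZq7lTRomJmZiZqqqYmYh3d2ZmZmZ5mZmJmZcxN4iImYiZqqmImZh3d3d3d3Zw=="/>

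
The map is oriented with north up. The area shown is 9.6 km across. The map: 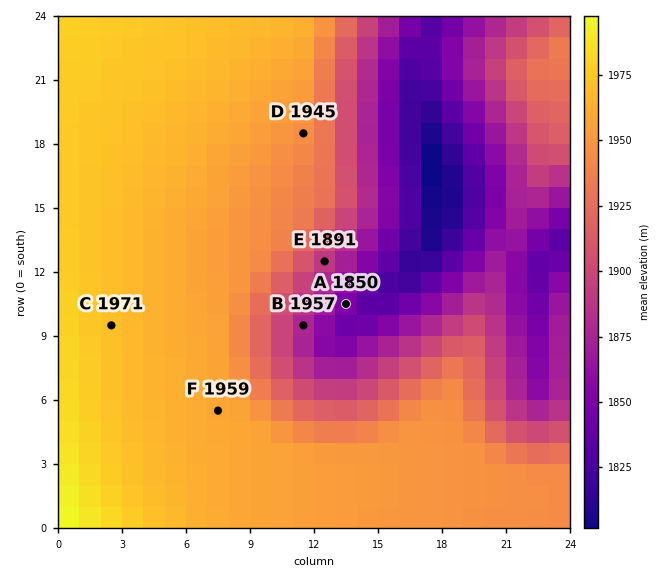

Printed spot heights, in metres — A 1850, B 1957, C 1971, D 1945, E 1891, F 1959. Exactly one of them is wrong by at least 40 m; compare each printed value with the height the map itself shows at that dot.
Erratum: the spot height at B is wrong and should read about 1877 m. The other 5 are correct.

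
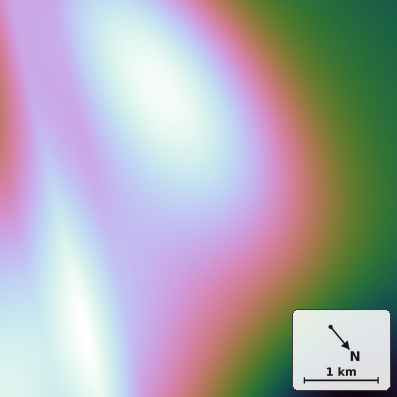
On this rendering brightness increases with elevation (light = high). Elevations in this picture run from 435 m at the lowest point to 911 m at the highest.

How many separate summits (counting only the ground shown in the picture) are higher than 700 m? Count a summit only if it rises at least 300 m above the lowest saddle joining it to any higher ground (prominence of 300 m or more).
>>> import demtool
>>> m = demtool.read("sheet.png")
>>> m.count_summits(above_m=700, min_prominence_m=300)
1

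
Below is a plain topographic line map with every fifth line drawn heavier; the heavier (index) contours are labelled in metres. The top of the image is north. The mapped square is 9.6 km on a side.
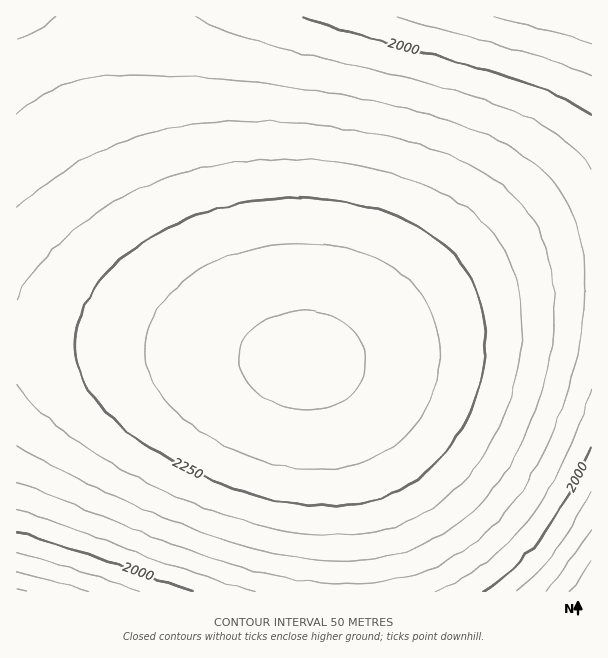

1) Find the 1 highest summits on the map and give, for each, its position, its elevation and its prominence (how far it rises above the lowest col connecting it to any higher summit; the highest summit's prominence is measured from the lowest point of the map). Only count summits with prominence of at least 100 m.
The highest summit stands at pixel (305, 362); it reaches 2362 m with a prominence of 562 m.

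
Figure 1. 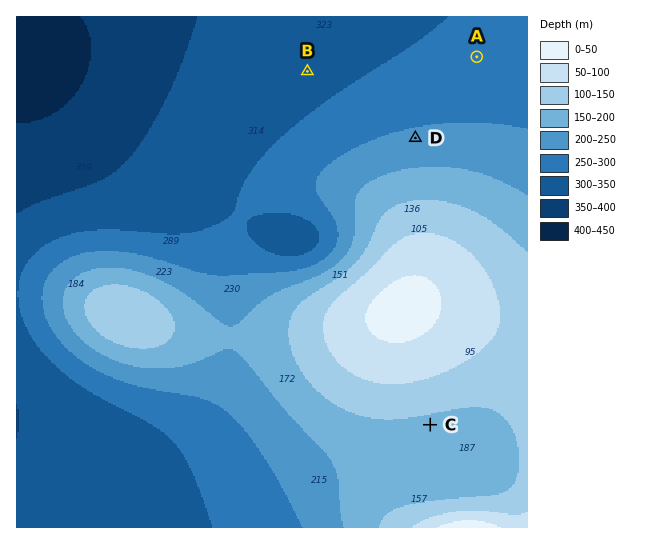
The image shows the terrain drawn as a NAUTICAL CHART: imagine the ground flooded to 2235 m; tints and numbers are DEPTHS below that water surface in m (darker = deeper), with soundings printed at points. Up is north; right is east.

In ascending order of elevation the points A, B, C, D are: B A D C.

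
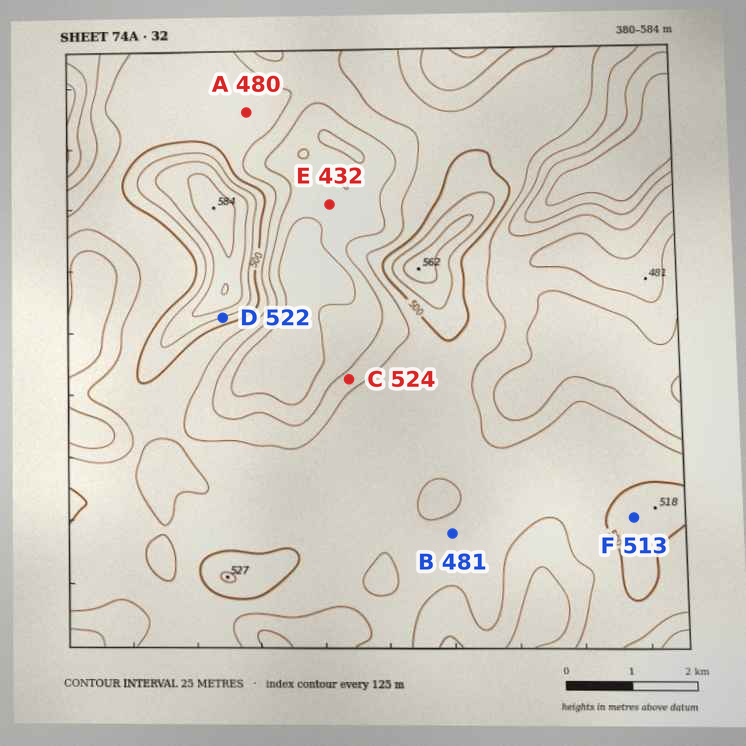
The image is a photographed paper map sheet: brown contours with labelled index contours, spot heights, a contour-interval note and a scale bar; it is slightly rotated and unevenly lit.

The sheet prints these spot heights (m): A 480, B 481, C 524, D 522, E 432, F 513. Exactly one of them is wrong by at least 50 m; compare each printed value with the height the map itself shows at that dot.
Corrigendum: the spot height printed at C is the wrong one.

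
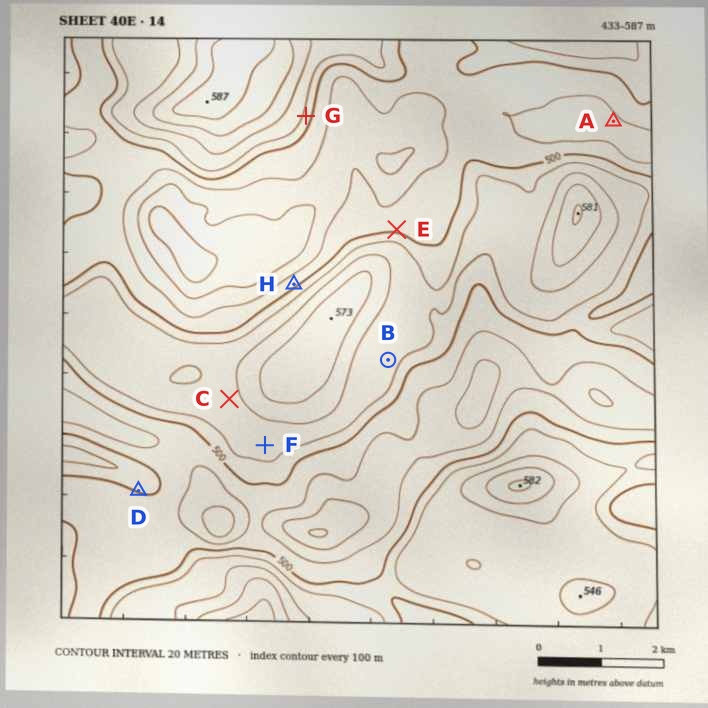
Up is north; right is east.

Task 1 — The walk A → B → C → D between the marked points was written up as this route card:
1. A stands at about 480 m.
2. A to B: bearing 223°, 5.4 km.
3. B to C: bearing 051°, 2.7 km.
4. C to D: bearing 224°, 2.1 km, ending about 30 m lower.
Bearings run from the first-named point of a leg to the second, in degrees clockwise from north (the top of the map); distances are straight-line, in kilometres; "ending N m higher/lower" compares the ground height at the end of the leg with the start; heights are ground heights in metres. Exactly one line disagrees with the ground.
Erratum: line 3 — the bearing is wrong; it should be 255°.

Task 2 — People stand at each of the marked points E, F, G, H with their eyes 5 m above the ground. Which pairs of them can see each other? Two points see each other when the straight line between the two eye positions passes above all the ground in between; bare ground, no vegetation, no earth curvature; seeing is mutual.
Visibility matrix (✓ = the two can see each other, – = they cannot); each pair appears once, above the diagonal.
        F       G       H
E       –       ✓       –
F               –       –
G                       ✓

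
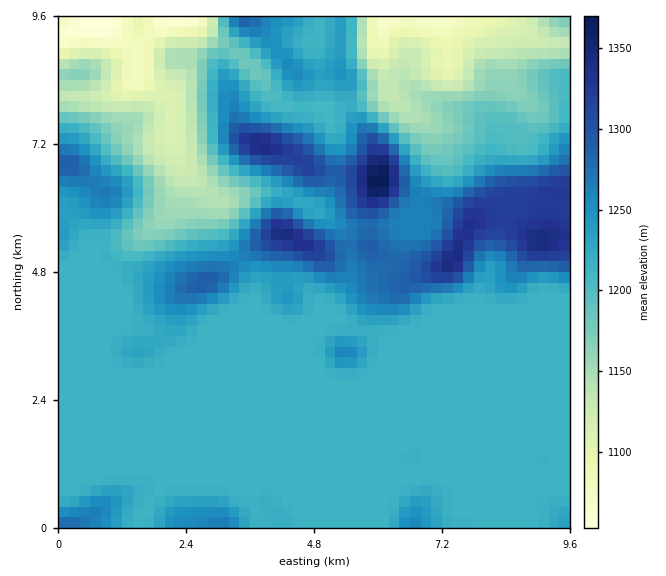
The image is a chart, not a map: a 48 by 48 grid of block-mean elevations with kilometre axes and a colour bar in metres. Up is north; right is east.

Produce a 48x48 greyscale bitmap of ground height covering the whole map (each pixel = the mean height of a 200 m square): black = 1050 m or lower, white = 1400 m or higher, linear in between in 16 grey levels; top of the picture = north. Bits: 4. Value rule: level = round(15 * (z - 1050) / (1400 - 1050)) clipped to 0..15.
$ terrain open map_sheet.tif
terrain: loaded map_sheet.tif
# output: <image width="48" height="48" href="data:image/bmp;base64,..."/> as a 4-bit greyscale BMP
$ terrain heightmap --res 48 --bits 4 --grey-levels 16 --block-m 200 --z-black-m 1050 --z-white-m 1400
<image width="48" height="48" href="data:image/bmp;base64,Qk32BAAAAAAAAHYAAAAoAAAAMAAAADAAAAABAAQAAAAAAIAEAAATCwAAEwsAABAAAAAAAAAAAAAAABEREQAiIiIAMzMzAERERABVVVUAZmZmAHd3dwCIiIgAmZmZAKqqqgC7u7sAzMzMAN3d3QDu7u4A////AKqZmHd4mZmZmHd3d3d3d3iZiHd3d3d3iJmZmHd4iZmZh3d3d3d3d3eJiHd3d3d3eHiJmId3iIiId3d3d3d3d3eIiHd3d3d3d3d4iId3d3d3d3d3d3d3d3d3d3d3d3d3d3d3d3d3d3d3d3d3d3d3d3d3d3d3d3d3d3d3d3d3d3d3d3d3d3d3d3d3d3d3d3d3d3d3d3d3d3d3d3d3d3d3d3d3d3d3d3d3d3d3d3d3d3d3d3d3d3d3d3d3d3d3d3d3d3d3d3d3d3d3d3d3d3d3d3d3d3d3d3d3d3d3d3d3d3d3d3d3d3d3d3d3d3d3d3d3d3d3d3d3d3d3d3d3d3d3d3d3d3d3d3d3d3d3d3d3d3d3d3d3d3d3d3d3d3d3d3d3d3d3d3d3d3d3d3d3d3d3d3d3d3d3d3d3d3d3d3d3d3d3d3d3d3d3d3d3d3d3d3d3d3d3d3d3d3d3d3d3d3d3d3d3d3d3d3d3d3d3d3d3d3d3d3d3d3iIh3d3d3d3d3d3d3d3d4iHd3d3d3d3d3iZh3d3d3d3d3d3d3d3d3iId3d3d3d3d3iIh3d3d3d3d3d3d3d3d3d3iHd3d3d3d3d3d3d3d3d3d3d3d3d3d3d4iId3d3d3d3d3iIh3d3d3d3d3d3d3d3eImZiHd3d4h3d4iZmYd3d3d3d3d3d3d3eJmamYd3eIh3eImaqpiId3d3d3d3d3d3iJmqqpiHiIh4iJmqqqqpmHiIh3d3d3d3iJmqqqmIiIiJmZmqqru7uYiZmIiXd3d3eImZqqmZmZmqqpqqqqvNypiJqqqnd3d3d3iImZmaqqu7uqqqqqu826mavMu4d3d2Zmd3iIiavMzMuqqqqqq8zLqrzNzIh3d2VVVmZniazNy6qZqqmZmrzMu8zNzIiIh2VVVVVVaJvMuZmZqpmZmazMzMzMzIiImHZVRFREVomqmIiau6mZmavMzMzMzIiZmYdVRERERWiIiImrzMuZmau8zMzMzImZmYdlREREVWd4iZmrzdypmZmru7zMzJmZmYdURERFVneJqqqrzuypiHiJq7u7zKqpiHZUMzRWeImqu7qrzeyod2d4mZmaq6qod2VDMzRniru7y7qqvduXZmZ3iIeImpmYZlRDMzVoq8zMu6mJvMqGZWZnd3d3iYiHZVQzM0V5vMzLqoiJq6hlVVVmd2Z3iHd2VVRDM0V5q7qpmHd4qYZVRVVmZmZmd2ZVVERDM0V5qZiHd3d4h2VERVVmZmZmZ0REQzQzM0V5mYd3d3d3dURERVVmZmVWZ0QzMiIzM0Z5mHd3d3d3ZEREVVVVVVVWZ0REMhEiM0V5l2Z4iIiIdUREQzNFVVVWZ1VVQxEjNEV4hmZ5mIiYZEREMiM0VVVWZ0RUMyEjREV3ZmeJmIiHUzNDMiI0REVVZiIzIhEjREVmZniYh3iHQiMzMiIzRERERBERERESMzRVZ4mId3iHQiIzIiIjMzMzNBAAARIREiJGiZmId3eHQhIiERIiIzM0RBAAABIhABE2mqmYh3eHQhERERESIiM0VQ=="/>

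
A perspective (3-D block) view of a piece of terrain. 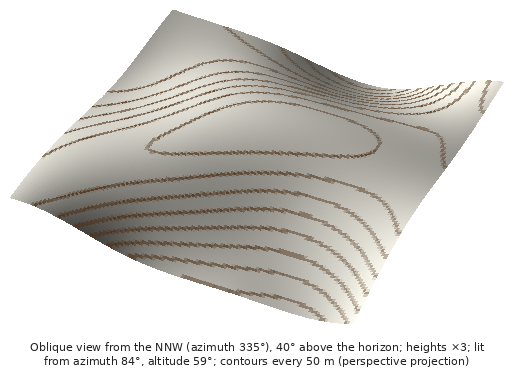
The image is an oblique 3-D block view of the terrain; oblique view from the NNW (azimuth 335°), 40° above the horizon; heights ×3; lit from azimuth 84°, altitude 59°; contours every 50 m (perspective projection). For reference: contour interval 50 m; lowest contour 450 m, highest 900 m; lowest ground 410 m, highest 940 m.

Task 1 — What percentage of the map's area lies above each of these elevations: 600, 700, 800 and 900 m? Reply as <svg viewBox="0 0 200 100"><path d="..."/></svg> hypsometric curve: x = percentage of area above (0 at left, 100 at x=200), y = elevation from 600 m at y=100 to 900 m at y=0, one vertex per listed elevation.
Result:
<svg viewBox="0 0 200 100"><path d="M180 100l-45-33-39-34-76-33"/></svg>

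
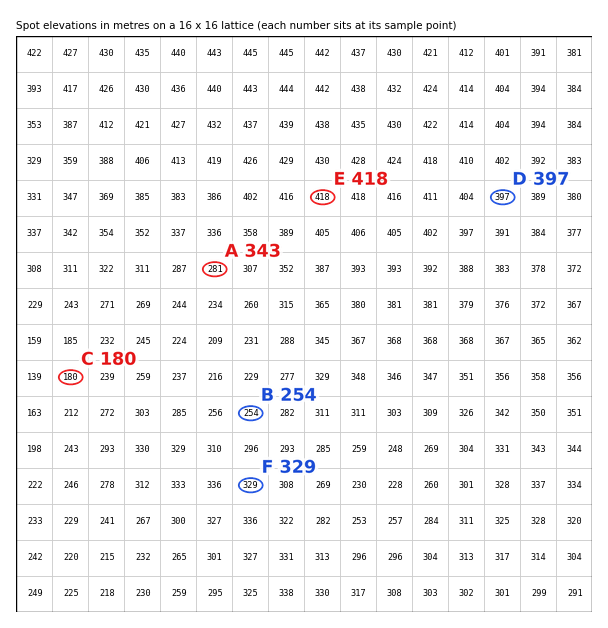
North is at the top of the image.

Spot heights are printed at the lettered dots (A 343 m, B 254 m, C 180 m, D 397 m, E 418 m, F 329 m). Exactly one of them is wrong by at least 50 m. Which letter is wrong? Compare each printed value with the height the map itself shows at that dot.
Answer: A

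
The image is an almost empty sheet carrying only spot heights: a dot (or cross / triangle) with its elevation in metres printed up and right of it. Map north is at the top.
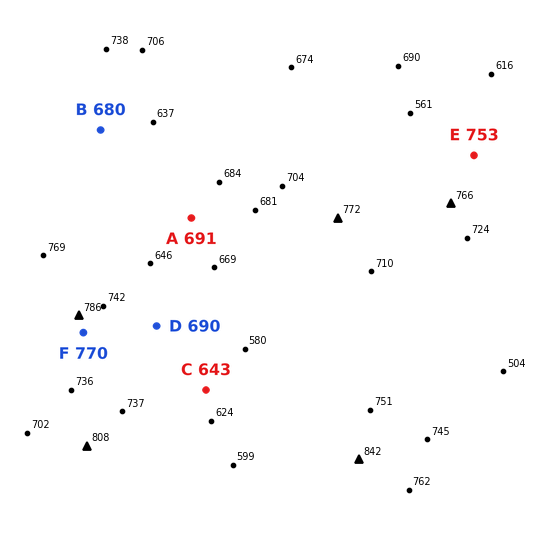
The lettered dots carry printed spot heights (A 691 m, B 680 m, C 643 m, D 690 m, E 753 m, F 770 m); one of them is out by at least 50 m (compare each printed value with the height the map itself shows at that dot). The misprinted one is E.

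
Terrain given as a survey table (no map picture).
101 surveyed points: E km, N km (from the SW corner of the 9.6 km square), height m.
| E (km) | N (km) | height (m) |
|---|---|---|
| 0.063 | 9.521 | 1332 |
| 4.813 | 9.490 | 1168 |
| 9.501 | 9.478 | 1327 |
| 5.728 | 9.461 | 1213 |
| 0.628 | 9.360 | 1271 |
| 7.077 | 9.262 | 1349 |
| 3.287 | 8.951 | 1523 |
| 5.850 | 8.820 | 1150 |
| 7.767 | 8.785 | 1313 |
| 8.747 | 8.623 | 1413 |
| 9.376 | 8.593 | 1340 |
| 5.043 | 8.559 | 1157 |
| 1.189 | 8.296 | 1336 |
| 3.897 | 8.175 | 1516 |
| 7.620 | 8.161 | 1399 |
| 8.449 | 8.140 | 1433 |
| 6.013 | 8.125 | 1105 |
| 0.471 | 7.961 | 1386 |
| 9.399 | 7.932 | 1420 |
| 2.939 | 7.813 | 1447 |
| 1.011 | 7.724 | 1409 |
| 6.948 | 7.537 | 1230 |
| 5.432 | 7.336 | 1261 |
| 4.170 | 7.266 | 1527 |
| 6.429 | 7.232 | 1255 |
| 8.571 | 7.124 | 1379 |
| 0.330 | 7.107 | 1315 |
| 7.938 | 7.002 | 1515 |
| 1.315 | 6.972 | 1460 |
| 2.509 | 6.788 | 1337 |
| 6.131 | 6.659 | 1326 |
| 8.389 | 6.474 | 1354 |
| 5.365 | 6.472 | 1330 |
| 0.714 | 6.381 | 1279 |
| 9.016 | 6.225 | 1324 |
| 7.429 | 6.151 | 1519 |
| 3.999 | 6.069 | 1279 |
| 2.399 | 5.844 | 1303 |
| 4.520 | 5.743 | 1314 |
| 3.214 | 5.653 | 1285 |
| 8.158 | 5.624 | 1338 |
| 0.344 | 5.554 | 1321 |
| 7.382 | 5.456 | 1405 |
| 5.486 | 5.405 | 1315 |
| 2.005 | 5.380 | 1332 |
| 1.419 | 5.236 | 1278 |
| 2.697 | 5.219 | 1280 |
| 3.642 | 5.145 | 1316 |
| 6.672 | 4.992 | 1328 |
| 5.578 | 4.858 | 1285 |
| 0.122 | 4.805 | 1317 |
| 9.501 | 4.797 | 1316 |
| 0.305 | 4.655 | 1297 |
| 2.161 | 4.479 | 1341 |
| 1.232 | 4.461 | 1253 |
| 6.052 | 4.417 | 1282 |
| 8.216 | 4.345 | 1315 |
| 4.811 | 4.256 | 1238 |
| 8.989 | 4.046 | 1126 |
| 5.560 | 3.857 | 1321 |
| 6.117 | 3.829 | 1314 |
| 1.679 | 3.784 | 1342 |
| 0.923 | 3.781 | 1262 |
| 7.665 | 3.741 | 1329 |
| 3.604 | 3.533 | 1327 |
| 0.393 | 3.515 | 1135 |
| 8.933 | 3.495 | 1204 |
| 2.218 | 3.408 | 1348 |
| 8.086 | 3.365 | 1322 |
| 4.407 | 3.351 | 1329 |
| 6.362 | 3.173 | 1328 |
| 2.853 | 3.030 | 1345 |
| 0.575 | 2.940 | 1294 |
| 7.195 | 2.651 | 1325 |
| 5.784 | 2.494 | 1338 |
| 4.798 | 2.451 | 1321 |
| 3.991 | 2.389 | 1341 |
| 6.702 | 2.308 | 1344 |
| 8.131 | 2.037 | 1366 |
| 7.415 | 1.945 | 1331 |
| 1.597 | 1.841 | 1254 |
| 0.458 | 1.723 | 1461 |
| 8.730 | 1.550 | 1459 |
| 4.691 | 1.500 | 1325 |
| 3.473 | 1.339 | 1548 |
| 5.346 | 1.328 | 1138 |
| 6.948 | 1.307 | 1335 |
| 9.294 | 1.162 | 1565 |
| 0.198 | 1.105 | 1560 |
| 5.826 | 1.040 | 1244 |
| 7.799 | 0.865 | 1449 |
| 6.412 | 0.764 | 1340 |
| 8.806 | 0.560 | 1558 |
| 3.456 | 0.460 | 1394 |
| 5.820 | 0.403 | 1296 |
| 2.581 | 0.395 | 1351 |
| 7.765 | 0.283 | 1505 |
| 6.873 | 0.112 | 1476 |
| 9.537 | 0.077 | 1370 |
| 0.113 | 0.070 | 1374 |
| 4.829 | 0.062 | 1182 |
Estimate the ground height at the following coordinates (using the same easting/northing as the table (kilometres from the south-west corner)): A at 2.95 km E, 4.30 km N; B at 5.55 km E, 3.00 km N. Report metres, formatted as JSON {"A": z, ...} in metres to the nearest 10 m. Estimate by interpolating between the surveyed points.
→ {"A": 1330, "B": 1330}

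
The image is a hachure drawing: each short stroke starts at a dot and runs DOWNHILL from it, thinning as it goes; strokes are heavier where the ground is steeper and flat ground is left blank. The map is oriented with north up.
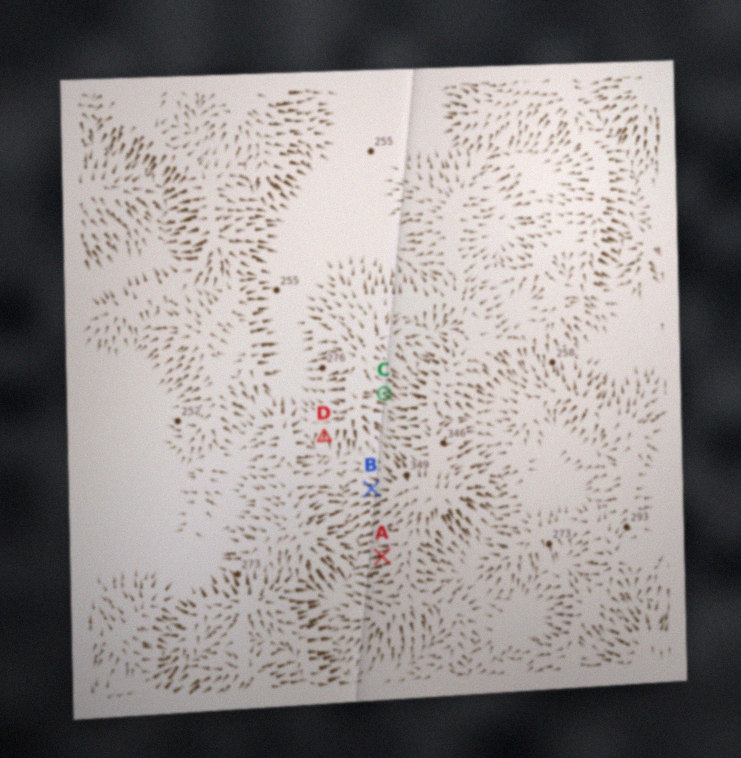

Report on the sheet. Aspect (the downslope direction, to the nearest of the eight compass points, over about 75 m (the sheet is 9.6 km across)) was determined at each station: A W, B W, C SE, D S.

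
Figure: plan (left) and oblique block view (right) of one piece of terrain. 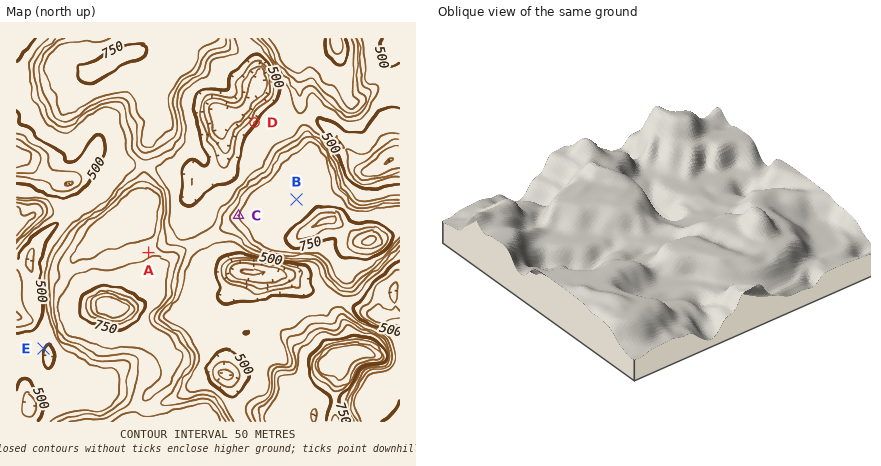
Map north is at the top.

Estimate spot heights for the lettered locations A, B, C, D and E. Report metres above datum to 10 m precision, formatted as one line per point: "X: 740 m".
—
A: 670 m
B: 730 m
C: 700 m
D: 500 m
E: 500 m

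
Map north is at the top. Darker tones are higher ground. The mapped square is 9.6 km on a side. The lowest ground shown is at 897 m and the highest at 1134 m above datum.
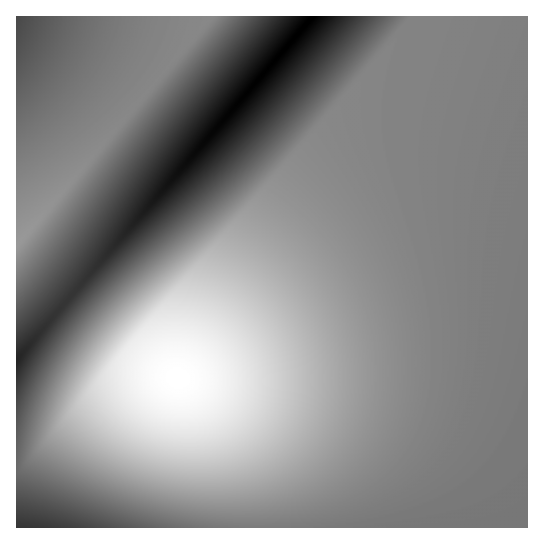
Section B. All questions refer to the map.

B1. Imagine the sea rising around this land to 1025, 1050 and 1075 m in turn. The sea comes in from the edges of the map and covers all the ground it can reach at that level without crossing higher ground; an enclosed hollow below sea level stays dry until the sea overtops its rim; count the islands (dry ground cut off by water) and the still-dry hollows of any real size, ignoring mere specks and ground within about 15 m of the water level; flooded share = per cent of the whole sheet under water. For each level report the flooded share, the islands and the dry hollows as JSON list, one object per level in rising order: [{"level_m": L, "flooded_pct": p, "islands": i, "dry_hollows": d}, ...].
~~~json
[{"level_m": 1025, "flooded_pct": 77, "islands": 0, "dry_hollows": 0}, {"level_m": 1050, "flooded_pct": 86, "islands": 0, "dry_hollows": 0}, {"level_m": 1075, "flooded_pct": 92, "islands": 0, "dry_hollows": 0}]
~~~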